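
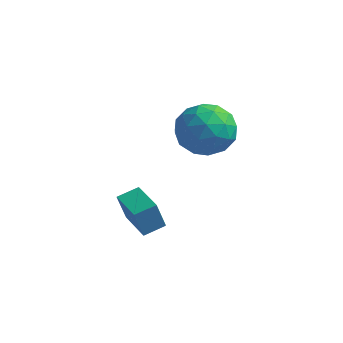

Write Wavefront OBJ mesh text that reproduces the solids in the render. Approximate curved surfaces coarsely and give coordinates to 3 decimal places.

v -0.444 -1.751 1.559
v 0.459 -1.965 2.248
v -1.599 -2.455 2.852
v -0.696 -2.669 3.541
v -1.017 -1.578 3.332
v -0.303 -1.143 2.533
v -0.837 -3.277 2.567
v -0.123 -2.842 1.768
v 0.217 -2.908 2.872
v 0.105 -1.859 3.344
v -1.245 -2.561 1.756
v -1.357 -1.512 2.228
v 0.109 -1.796 1.79
v -1.249 -2.624 3.31
v -1.438 -1.983 3.187
v -0.907 -2.109 3.592
v -0.339 -1.313 1.957
v 0.192 -1.439 2.362
v -0.676 -1.212 2.999
v -1.332 -2.981 2.738
v -0.801 -3.107 3.143
v -0.233 -2.311 1.508
v 0.298 -2.437 1.913
v -0.464 -3.208 2.101
v 0.497 -2.476 2.562
v -0.182 -2.891 3.322
v -0.264 -3.248 2.749
v 0.155 -2.992 2.28
v 0.432 -1.859 2.84
v -0.247 -2.273 3.6
v -0.436 -1.632 3.476
v -0.017 -1.376 3.007
v 0.289 -2.414 3.206
v -0.893 -2.147 1.5
v -1.572 -2.561 2.26
v -1.123 -3.044 2.093
v -0.704 -2.788 1.624
v -0.958 -1.529 1.778
v -1.637 -1.944 2.538
v -1.295 -1.428 2.82
v -0.876 -1.172 2.351
v -1.429 -2.006 1.894
v -1.833 -4.254 -2.105
v -2.04 -4.522 -0.934
v -3.032 -3.439 -2.131
v -3.239 -3.708 -0.959
v -1.361 -3.552 -1.861
v -1.568 -3.821 -0.689
v -2.56 -2.738 -1.886
v -2.767 -3.006 -0.715
f 1 38 17
f 38 12 41
f 17 41 6
f 38 41 17
f 1 17 13
f 17 6 18
f 13 18 2
f 17 18 13
f 1 13 22
f 13 2 23
f 22 23 8
f 13 23 22
f 1 22 34
f 22 8 37
f 34 37 11
f 22 37 34
f 1 34 38
f 34 11 42
f 38 42 12
f 34 42 38
f 2 18 29
f 18 6 32
f 29 32 10
f 18 32 29
f 6 41 19
f 41 12 40
f 19 40 5
f 41 40 19
f 12 42 39
f 42 11 35
f 39 35 3
f 42 35 39
f 11 37 36
f 37 8 24
f 36 24 7
f 37 24 36
f 8 23 28
f 23 2 25
f 28 25 9
f 23 25 28
f 4 30 16
f 30 10 31
f 16 31 5
f 30 31 16
f 4 16 14
f 16 5 15
f 14 15 3
f 16 15 14
f 4 14 21
f 14 3 20
f 21 20 7
f 14 20 21
f 4 21 26
f 21 7 27
f 26 27 9
f 21 27 26
f 4 26 30
f 26 9 33
f 30 33 10
f 26 33 30
f 5 31 19
f 31 10 32
f 19 32 6
f 31 32 19
f 3 15 39
f 15 5 40
f 39 40 12
f 15 40 39
f 7 20 36
f 20 3 35
f 36 35 11
f 20 35 36
f 9 27 28
f 27 7 24
f 28 24 8
f 27 24 28
f 10 33 29
f 33 9 25
f 29 25 2
f 33 25 29
f 44 46 43
f 47 44 43
f 43 46 45
f 45 47 43
f 44 50 46
f 48 44 47
f 48 50 44
f 46 50 45
f 49 47 45
f 45 50 49
f 49 48 47
f 50 48 49



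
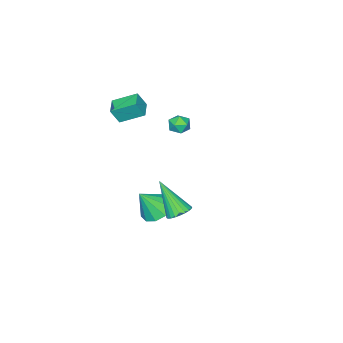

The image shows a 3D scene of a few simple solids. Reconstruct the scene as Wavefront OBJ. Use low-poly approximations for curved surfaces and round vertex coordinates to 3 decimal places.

v -0.165 -1.553 2.741
v 0.188 -1.834 3.6
v 0.598 -0.966 2.62
v 0.95 -1.247 3.479
v 0.55 -2.613 2.101
v 0.902 -2.894 2.96
v 1.312 -2.026 1.98
v 1.665 -2.307 2.839
v 3.752 3.977 -0.215
v 4.395 3.832 -0.339
v 3.808 2.783 1.475
v 4.418 4.045 -0.189
v 4.341 4.247 -0.043
v 4.173 4.409 0.076
v 3.942 4.505 0.151
v 3.682 4.52 0.17
v 3.432 4.452 0.131
v 3.231 4.313 0.039
v 3.11 4.122 -0.092
v 3.086 3.908 -0.242
v 3.164 3.706 -0.387
v 3.332 3.544 -0.507
v 3.563 3.449 -0.582
v 3.823 3.433 -0.601
v 4.073 3.501 -0.562
v 4.273 3.641 -0.469
v 0.586 -0.237 -4.052
v 1.446 -0.208 -4.561
v 1.374 -0.723 -2.748
v 1.359 0.346 -4.302
v 0.976 0.678 -3.947
v 0.444 0.66 -3.633
v -0.033 0.299 -3.479
v -0.275 -0.266 -3.543
v -0.187 -0.82 -3.803
v 0.196 -1.152 -4.157
v 0.727 -1.134 -4.472
v 1.205 -0.773 -4.626
v -2.807 -1.597 -0.924
v -2.621 -1.88 -0.354
v -3.719 -2.16 -0.906
v -3.533 -2.443 -0.336
v -3.69 -1.799 -0.351
v -3.126 -1.451 -0.362
v -3.214 -2.589 -0.898
v -2.65 -2.241 -0.909
v -2.873 -2.493 -0.338
v -3.167 -2.005 -0
v -3.173 -2.035 -1.26
v -3.467 -1.547 -0.922
f 2 4 1
f 5 2 1
f 1 4 3
f 3 5 1
f 2 8 4
f 6 2 5
f 6 8 2
f 4 8 3
f 7 5 3
f 3 8 7
f 7 6 5
f 8 6 7
f 10 9 12
f 10 12 11
f 12 9 13
f 12 13 11
f 13 9 14
f 13 14 11
f 14 9 15
f 14 15 11
f 15 9 16
f 15 16 11
f 16 9 17
f 16 17 11
f 17 9 18
f 17 18 11
f 18 9 19
f 18 19 11
f 19 9 20
f 19 20 11
f 20 9 21
f 20 21 11
f 21 9 22
f 21 22 11
f 22 9 23
f 22 23 11
f 23 9 24
f 23 24 11
f 24 9 25
f 24 25 11
f 25 9 26
f 25 26 11
f 26 9 10
f 26 10 11
f 28 27 30
f 28 30 29
f 30 27 31
f 30 31 29
f 31 27 32
f 31 32 29
f 32 27 33
f 32 33 29
f 33 27 34
f 33 34 29
f 34 27 35
f 34 35 29
f 35 27 36
f 35 36 29
f 36 27 37
f 36 37 29
f 37 27 38
f 37 38 29
f 38 27 28
f 38 28 29
f 39 50 44
f 39 44 40
f 39 40 46
f 39 46 49
f 39 49 50
f 40 44 48
f 44 50 43
f 50 49 41
f 49 46 45
f 46 40 47
f 42 48 43
f 42 43 41
f 42 41 45
f 42 45 47
f 42 47 48
f 43 48 44
f 41 43 50
f 45 41 49
f 47 45 46
f 48 47 40



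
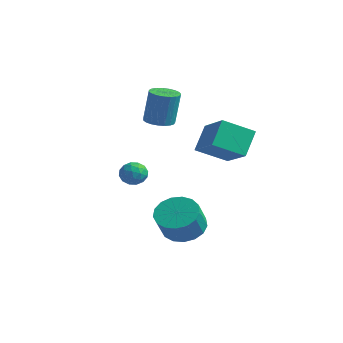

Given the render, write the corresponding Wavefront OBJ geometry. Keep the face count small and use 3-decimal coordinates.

v 2.303 -1.193 -2.819
v 3.222 -0.979 -2.995
v 3.596 -1.712 -1.938
v 2.677 -1.927 -1.761
v 3.083 -0.644 -2.713
v 3.457 -1.377 -1.656
v 2.765 -0.434 -2.456
v 3.14 -1.168 -1.399
v 2.342 -0.399 -2.281
v 2.716 -1.132 -1.224
v 1.909 -0.545 -2.23
v 2.284 -1.279 -1.173
v 1.567 -0.84 -2.313
v 1.941 -1.574 -1.256
v 1.393 -1.216 -2.512
v 1.767 -1.949 -1.455
v 1.428 -1.587 -2.782
v 1.802 -2.32 -1.725
v 1.663 -1.867 -3.06
v 2.037 -2.601 -2.002
v 2.045 -1.993 -3.282
v 2.419 -2.727 -2.225
v 2.486 -1.936 -3.399
v 2.86 -2.67 -2.341
v 2.885 -1.709 -3.382
v 3.259 -2.442 -2.325
v 3.15 -1.364 -3.237
v 3.524 -2.097 -2.179
v -1.496 0.737 1.63
v -1.013 0.259 1.599
v -0.781 0.385 3.258
v -1.264 0.863 3.29
v -0.864 0.496 1.56
v -0.632 0.622 3.219
v -0.824 0.775 1.534
v -0.592 0.901 3.193
v -0.9 1.047 1.524
v -0.668 1.173 3.183
v -1.08 1.266 1.532
v -0.848 1.392 3.191
v -1.331 1.393 1.558
v -1.099 1.519 3.217
v -1.611 1.406 1.596
v -1.379 1.532 3.255
v -1.871 1.304 1.64
v -1.639 1.43 3.299
v -2.066 1.104 1.682
v -1.834 1.23 3.341
v -2.163 0.841 1.716
v -1.931 0.967 3.375
v -2.144 0.559 1.735
v -1.912 0.685 3.394
v -2.013 0.308 1.735
v -1.781 0.434 3.394
v -1.793 0.132 1.718
v -1.561 0.258 3.377
v -1.522 0.06 1.685
v -1.29 0.186 3.345
v -1.246 0.105 1.643
v -1.014 0.231 3.303
v -0.839 -0.824 -0.723
v -0.233 -0.933 -0.545
v -1.007 -1.847 -0.775
v -0.401 -1.956 -0.597
v -0.818 -1.708 -0.178
v -0.714 -1.076 -0.146
v -0.526 -1.704 -1.174
v -0.422 -1.072 -1.142
v -0.039 -1.477 -0.824
v -0.22 -1.479 -0.208
v -1.02 -1.301 -1.112
v -1.201 -1.303 -0.496
v -0.521 -0.789 -0.629
v -0.719 -1.991 -0.691
v -0.964 -1.845 -0.445
v -0.608 -1.909 -0.34
v -0.804 -0.873 -0.395
v -0.448 -0.937 -0.29
v -0.792 -1.392 -0.075
v -0.792 -1.843 -1.03
v -0.436 -1.907 -0.925
v -0.632 -0.871 -0.98
v -0.276 -0.935 -0.875
v -0.448 -1.388 -1.245
v -0.051 -1.173 -0.688
v -0.15 -1.774 -0.72
v -0.223 -1.626 -1.058
v -0.162 -1.255 -1.039
v -0.157 -1.174 -0.327
v -0.256 -1.775 -0.358
v -0.501 -1.629 -0.112
v -0.44 -1.258 -0.092
v -0.043 -1.494 -0.491
v -0.984 -1.005 -0.962
v -1.083 -1.606 -0.993
v -0.8 -1.522 -1.228
v -0.739 -1.151 -1.208
v -1.09 -1.006 -0.6
v -1.189 -1.607 -0.632
v -1.078 -1.525 -0.281
v -1.017 -1.154 -0.262
v -1.197 -1.286 -0.829
v 2.161 -0.516 1.188
v 1.864 0.299 2.261
v 2.86 0.636 0.507
v 2.562 1.451 1.58
v 3.718 -0.991 1.98
v 3.42 -0.176 3.053
v 4.416 0.161 1.299
v 4.119 0.976 2.372
f 2 1 5
f 2 5 3
f 3 5 6
f 3 6 4
f 5 1 7
f 5 7 6
f 6 7 8
f 6 8 4
f 7 1 9
f 7 9 8
f 8 9 10
f 8 10 4
f 9 1 11
f 9 11 10
f 10 11 12
f 10 12 4
f 11 1 13
f 11 13 12
f 12 13 14
f 12 14 4
f 13 1 15
f 13 15 14
f 14 15 16
f 14 16 4
f 15 1 17
f 15 17 16
f 16 17 18
f 16 18 4
f 17 1 19
f 17 19 18
f 18 19 20
f 18 20 4
f 19 1 21
f 19 21 20
f 20 21 22
f 20 22 4
f 21 1 23
f 21 23 22
f 22 23 24
f 22 24 4
f 23 1 25
f 23 25 24
f 24 25 26
f 24 26 4
f 25 1 27
f 25 27 26
f 26 27 28
f 26 28 4
f 27 1 2
f 27 2 28
f 28 2 3
f 28 3 4
f 30 29 33
f 30 33 31
f 31 33 34
f 31 34 32
f 33 29 35
f 33 35 34
f 34 35 36
f 34 36 32
f 35 29 37
f 35 37 36
f 36 37 38
f 36 38 32
f 37 29 39
f 37 39 38
f 38 39 40
f 38 40 32
f 39 29 41
f 39 41 40
f 40 41 42
f 40 42 32
f 41 29 43
f 41 43 42
f 42 43 44
f 42 44 32
f 43 29 45
f 43 45 44
f 44 45 46
f 44 46 32
f 45 29 47
f 45 47 46
f 46 47 48
f 46 48 32
f 47 29 49
f 47 49 48
f 48 49 50
f 48 50 32
f 49 29 51
f 49 51 50
f 50 51 52
f 50 52 32
f 51 29 53
f 51 53 52
f 52 53 54
f 52 54 32
f 53 29 55
f 53 55 54
f 54 55 56
f 54 56 32
f 55 29 57
f 55 57 56
f 56 57 58
f 56 58 32
f 57 29 59
f 57 59 58
f 58 59 60
f 58 60 32
f 59 29 30
f 59 30 60
f 60 30 31
f 60 31 32
f 61 98 77
f 98 72 101
f 77 101 66
f 98 101 77
f 61 77 73
f 77 66 78
f 73 78 62
f 77 78 73
f 61 73 82
f 73 62 83
f 82 83 68
f 73 83 82
f 61 82 94
f 82 68 97
f 94 97 71
f 82 97 94
f 61 94 98
f 94 71 102
f 98 102 72
f 94 102 98
f 62 78 89
f 78 66 92
f 89 92 70
f 78 92 89
f 66 101 79
f 101 72 100
f 79 100 65
f 101 100 79
f 72 102 99
f 102 71 95
f 99 95 63
f 102 95 99
f 71 97 96
f 97 68 84
f 96 84 67
f 97 84 96
f 68 83 88
f 83 62 85
f 88 85 69
f 83 85 88
f 64 90 76
f 90 70 91
f 76 91 65
f 90 91 76
f 64 76 74
f 76 65 75
f 74 75 63
f 76 75 74
f 64 74 81
f 74 63 80
f 81 80 67
f 74 80 81
f 64 81 86
f 81 67 87
f 86 87 69
f 81 87 86
f 64 86 90
f 86 69 93
f 90 93 70
f 86 93 90
f 65 91 79
f 91 70 92
f 79 92 66
f 91 92 79
f 63 75 99
f 75 65 100
f 99 100 72
f 75 100 99
f 67 80 96
f 80 63 95
f 96 95 71
f 80 95 96
f 69 87 88
f 87 67 84
f 88 84 68
f 87 84 88
f 70 93 89
f 93 69 85
f 89 85 62
f 93 85 89
f 104 106 103
f 107 104 103
f 103 106 105
f 105 107 103
f 104 110 106
f 108 104 107
f 108 110 104
f 106 110 105
f 109 107 105
f 105 110 109
f 109 108 107
f 110 108 109



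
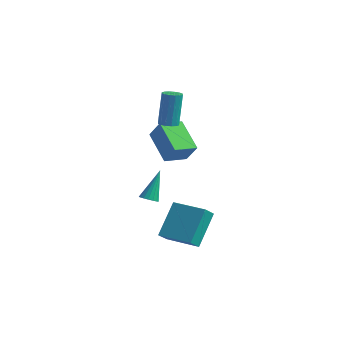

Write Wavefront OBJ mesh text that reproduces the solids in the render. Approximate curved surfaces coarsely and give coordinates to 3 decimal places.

v -2.691 2.385 -3.243
v -2.152 2.396 -3.213
v -2.809 3.415 -1.557
v -2.211 2.609 -3.347
v -2.381 2.771 -3.458
v -2.621 2.843 -3.519
v -2.877 2.811 -3.517
v -3.091 2.681 -3.452
v -3.213 2.483 -3.34
v -3.216 2.263 -3.205
v -3.099 2.07 -3.079
v -2.888 1.949 -2.991
v -2.632 1.928 -2.96
v -2.39 2.012 -2.994
v -2.217 2.181 -3.086
v 1.872 -2.014 -2.183
v 1.62 -0.613 -0.572
v 1.799 -1.297 -2.818
v 1.547 0.104 -1.207
v 3.713 -1.764 -2.113
v 3.461 -0.363 -0.502
v 3.64 -1.047 -2.748
v 3.388 0.354 -1.137
v -1.343 2.413 2.758
v -0.795 2.381 2.803
v -0.93 2.834 4.767
v -1.477 2.867 4.722
v -0.848 2.653 2.737
v -0.983 3.106 4.701
v -1.033 2.86 2.676
v -1.168 3.314 4.64
v -1.301 2.948 2.637
v -1.436 3.402 4.601
v -1.58 2.893 2.631
v -1.715 3.346 4.595
v -1.796 2.709 2.659
v -1.931 3.162 4.623
v -1.89 2.446 2.713
v -2.025 2.899 4.677
v -1.837 2.174 2.779
v -1.972 2.627 4.743
v -1.652 1.966 2.84
v -1.787 2.42 4.804
v -1.384 1.878 2.879
v -1.519 2.332 4.843
v -1.105 1.934 2.885
v -1.24 2.387 4.849
v -0.889 2.118 2.857
v -1.024 2.571 4.821
v -1.689 2.481 -0.09
v -3.305 3.158 1.05
v -1.305 3.776 -0.315
v -2.921 4.453 0.824
v -0.939 2.447 0.996
v -2.555 3.124 2.135
v -0.555 3.742 0.77
v -2.171 4.419 1.91
f 2 1 4
f 2 4 3
f 4 1 5
f 4 5 3
f 5 1 6
f 5 6 3
f 6 1 7
f 6 7 3
f 7 1 8
f 7 8 3
f 8 1 9
f 8 9 3
f 9 1 10
f 9 10 3
f 10 1 11
f 10 11 3
f 11 1 12
f 11 12 3
f 12 1 13
f 12 13 3
f 13 1 14
f 13 14 3
f 14 1 15
f 14 15 3
f 15 1 2
f 15 2 3
f 17 19 16
f 20 17 16
f 16 19 18
f 18 20 16
f 17 23 19
f 21 17 20
f 21 23 17
f 19 23 18
f 22 20 18
f 18 23 22
f 22 21 20
f 23 21 22
f 25 24 28
f 25 28 26
f 26 28 29
f 26 29 27
f 28 24 30
f 28 30 29
f 29 30 31
f 29 31 27
f 30 24 32
f 30 32 31
f 31 32 33
f 31 33 27
f 32 24 34
f 32 34 33
f 33 34 35
f 33 35 27
f 34 24 36
f 34 36 35
f 35 36 37
f 35 37 27
f 36 24 38
f 36 38 37
f 37 38 39
f 37 39 27
f 38 24 40
f 38 40 39
f 39 40 41
f 39 41 27
f 40 24 42
f 40 42 41
f 41 42 43
f 41 43 27
f 42 24 44
f 42 44 43
f 43 44 45
f 43 45 27
f 44 24 46
f 44 46 45
f 45 46 47
f 45 47 27
f 46 24 48
f 46 48 47
f 47 48 49
f 47 49 27
f 48 24 25
f 48 25 49
f 49 25 26
f 49 26 27
f 51 53 50
f 54 51 50
f 50 53 52
f 52 54 50
f 51 57 53
f 55 51 54
f 55 57 51
f 53 57 52
f 56 54 52
f 52 57 56
f 56 55 54
f 57 55 56



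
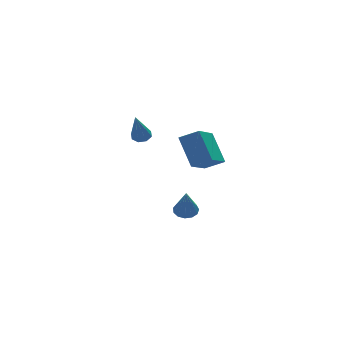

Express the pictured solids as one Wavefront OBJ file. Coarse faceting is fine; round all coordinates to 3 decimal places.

v 0.337 2.311 2.663
v 0.633 2.673 2.953
v -0.277 1.429 4.397
v 0.241 2.807 2.881
v -0.096 2.65 2.682
v -0.178 2.295 2.472
v 0.041 1.949 2.374
v 0.434 1.816 2.445
v 0.77 1.973 2.644
v 0.853 2.328 2.854
v 3.716 2.167 -0.201
v 2.468 0.817 0.75
v 3.499 3.448 1.333
v 2.251 2.097 2.284
v 4.649 1.683 0.336
v 3.401 0.332 1.287
v 4.432 2.963 1.87
v 3.184 1.613 2.821
v 3.222 3.605 -3.882
v 3.882 3.402 -3.868
v 2.938 2.795 -2.198
v 3.872 3.753 -3.701
v 3.656 4.057 -3.591
v 3.302 4.217 -3.574
v 2.923 4.183 -3.654
v 2.639 3.966 -3.807
v 2.541 3.634 -3.983
v 2.658 3.292 -4.128
v 2.955 3.05 -4.194
v 3.337 2.984 -4.161
v 3.682 3.115 -4.04
f 2 1 4
f 2 4 3
f 4 1 5
f 4 5 3
f 5 1 6
f 5 6 3
f 6 1 7
f 6 7 3
f 7 1 8
f 7 8 3
f 8 1 9
f 8 9 3
f 9 1 10
f 9 10 3
f 10 1 2
f 10 2 3
f 12 14 11
f 15 12 11
f 11 14 13
f 13 15 11
f 12 18 14
f 16 12 15
f 16 18 12
f 14 18 13
f 17 15 13
f 13 18 17
f 17 16 15
f 18 16 17
f 20 19 22
f 20 22 21
f 22 19 23
f 22 23 21
f 23 19 24
f 23 24 21
f 24 19 25
f 24 25 21
f 25 19 26
f 25 26 21
f 26 19 27
f 26 27 21
f 27 19 28
f 27 28 21
f 28 19 29
f 28 29 21
f 29 19 30
f 29 30 21
f 30 19 31
f 30 31 21
f 31 19 20
f 31 20 21



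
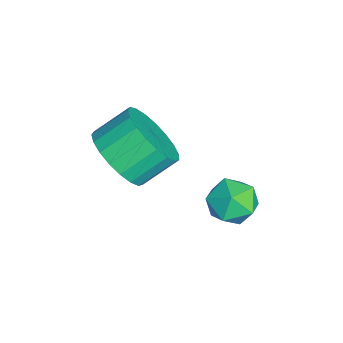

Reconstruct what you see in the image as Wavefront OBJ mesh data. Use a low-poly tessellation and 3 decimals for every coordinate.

v -2.733 -2.662 -1.87
v -2.267 -1.988 -2.494
v -2.641 -1.064 -1.775
v -3.107 -1.738 -1.15
v -2.658 -2.013 -2.666
v -3.033 -1.088 -1.947
v -3.063 -2.15 -2.7
v -3.437 -1.225 -1.981
v -3.41 -2.376 -2.591
v -3.784 -1.451 -1.872
v -3.64 -2.651 -2.357
v -4.015 -1.726 -1.638
v -3.713 -2.928 -2.039
v -4.088 -2.003 -1.319
v -3.617 -3.159 -1.691
v -3.992 -2.234 -0.972
v -3.368 -3.305 -1.375
v -3.742 -2.38 -0.655
v -3.009 -3.339 -1.144
v -3.383 -2.414 -0.424
v -2.602 -3.256 -1.038
v -2.977 -2.331 -0.319
v -2.218 -3.071 -1.076
v -2.592 -2.146 -0.357
v -1.923 -2.815 -1.252
v -2.297 -1.89 -0.533
v -1.768 -2.533 -1.534
v -2.142 -1.608 -0.815
v -1.779 -2.273 -1.874
v -2.154 -1.348 -1.155
v -1.956 -2.08 -2.214
v -2.33 -1.155 -1.495
v -3.001 0.879 -3.306
v -2.326 0.87 -3.753
v -3.414 -0.21 -3.907
v -2.739 -0.219 -4.354
v -2.701 -0.371 -3.559
v -2.445 0.302 -3.188
v -3.295 0.358 -4.472
v -3.039 1.031 -4.101
v -2.508 0.547 -4.474
v -2.14 0.097 -3.91
v -3.6 0.563 -3.75
v -3.232 0.113 -3.186
f 2 1 5
f 2 5 3
f 3 5 6
f 3 6 4
f 5 1 7
f 5 7 6
f 6 7 8
f 6 8 4
f 7 1 9
f 7 9 8
f 8 9 10
f 8 10 4
f 9 1 11
f 9 11 10
f 10 11 12
f 10 12 4
f 11 1 13
f 11 13 12
f 12 13 14
f 12 14 4
f 13 1 15
f 13 15 14
f 14 15 16
f 14 16 4
f 15 1 17
f 15 17 16
f 16 17 18
f 16 18 4
f 17 1 19
f 17 19 18
f 18 19 20
f 18 20 4
f 19 1 21
f 19 21 20
f 20 21 22
f 20 22 4
f 21 1 23
f 21 23 22
f 22 23 24
f 22 24 4
f 23 1 25
f 23 25 24
f 24 25 26
f 24 26 4
f 25 1 27
f 25 27 26
f 26 27 28
f 26 28 4
f 27 1 29
f 27 29 28
f 28 29 30
f 28 30 4
f 29 1 31
f 29 31 30
f 30 31 32
f 30 32 4
f 31 1 2
f 31 2 32
f 32 2 3
f 32 3 4
f 33 44 38
f 33 38 34
f 33 34 40
f 33 40 43
f 33 43 44
f 34 38 42
f 38 44 37
f 44 43 35
f 43 40 39
f 40 34 41
f 36 42 37
f 36 37 35
f 36 35 39
f 36 39 41
f 36 41 42
f 37 42 38
f 35 37 44
f 39 35 43
f 41 39 40
f 42 41 34



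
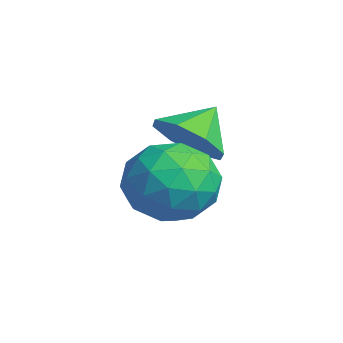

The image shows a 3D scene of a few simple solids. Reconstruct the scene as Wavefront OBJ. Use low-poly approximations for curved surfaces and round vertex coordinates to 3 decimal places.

v 1.031 0.565 2.262
v 1.758 1.098 2.076
v 0.649 1.335 2.978
v 1.214 1.225 1.648
v 0.563 0.966 1.579
v 0.186 0.471 1.91
v 0.305 0.031 2.447
v 0.849 -0.096 2.875
v 1.5 0.163 2.944
v 1.877 0.658 2.613
v 2.397 0.638 2.111
v 2.957 -0.014 2.77
v 2.243 -0.666 0.95
v 2.803 -1.318 1.609
v 1.806 -0.996 1.885
v 1.901 -0.19 2.602
v 3.299 -0.49 1.118
v 3.394 0.316 1.835
v 3.514 -0.712 2.156
v 2.591 -1.024 2.63
v 2.609 0.344 1.09
v 1.686 0.032 1.564
v 2.691 0.426 2.542
v 2.509 -1.106 1.178
v 1.924 -0.917 1.34
v 2.252 -1.3 1.727
v 2.07 0.323 2.443
v 2.399 -0.06 2.831
v 1.723 -0.637 2.311
v 2.801 -0.62 0.889
v 3.13 -1.003 1.277
v 2.948 0.62 1.993
v 3.276 0.237 2.38
v 3.477 -0.043 1.409
v 3.347 -0.367 2.569
v 3.256 -1.133 1.887
v 3.548 -0.647 1.598
v 3.604 -0.173 2.02
v 2.805 -0.551 2.847
v 2.714 -1.317 2.165
v 2.128 -1.128 2.327
v 2.184 -0.654 2.749
v 3.132 -0.961 2.487
v 2.486 0.637 1.555
v 2.395 -0.129 0.873
v 3.016 -0.026 0.971
v 3.072 0.448 1.393
v 1.944 0.453 1.833
v 1.853 -0.313 1.151
v 1.596 -0.507 1.7
v 1.652 -0.033 2.122
v 2.068 0.281 1.233
f 2 1 4
f 2 4 3
f 4 1 5
f 4 5 3
f 5 1 6
f 5 6 3
f 6 1 7
f 6 7 3
f 7 1 8
f 7 8 3
f 8 1 9
f 8 9 3
f 9 1 10
f 9 10 3
f 10 1 2
f 10 2 3
f 11 48 27
f 48 22 51
f 27 51 16
f 48 51 27
f 11 27 23
f 27 16 28
f 23 28 12
f 27 28 23
f 11 23 32
f 23 12 33
f 32 33 18
f 23 33 32
f 11 32 44
f 32 18 47
f 44 47 21
f 32 47 44
f 11 44 48
f 44 21 52
f 48 52 22
f 44 52 48
f 12 28 39
f 28 16 42
f 39 42 20
f 28 42 39
f 16 51 29
f 51 22 50
f 29 50 15
f 51 50 29
f 22 52 49
f 52 21 45
f 49 45 13
f 52 45 49
f 21 47 46
f 47 18 34
f 46 34 17
f 47 34 46
f 18 33 38
f 33 12 35
f 38 35 19
f 33 35 38
f 14 40 26
f 40 20 41
f 26 41 15
f 40 41 26
f 14 26 24
f 26 15 25
f 24 25 13
f 26 25 24
f 14 24 31
f 24 13 30
f 31 30 17
f 24 30 31
f 14 31 36
f 31 17 37
f 36 37 19
f 31 37 36
f 14 36 40
f 36 19 43
f 40 43 20
f 36 43 40
f 15 41 29
f 41 20 42
f 29 42 16
f 41 42 29
f 13 25 49
f 25 15 50
f 49 50 22
f 25 50 49
f 17 30 46
f 30 13 45
f 46 45 21
f 30 45 46
f 19 37 38
f 37 17 34
f 38 34 18
f 37 34 38
f 20 43 39
f 43 19 35
f 39 35 12
f 43 35 39



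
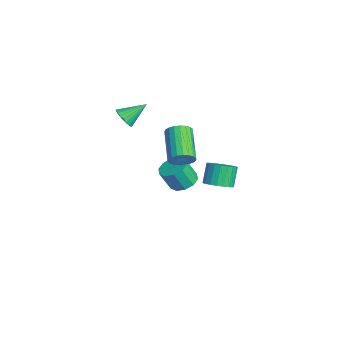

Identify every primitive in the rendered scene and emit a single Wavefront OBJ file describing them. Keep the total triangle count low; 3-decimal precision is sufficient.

v -2.52 -1.229 1.434
v -1.989 -1.391 1.71
v -2.58 -0.111 2.206
v -1.907 -1.258 1.524
v -1.919 -1.122 1.325
v -2.022 -1.001 1.143
v -2.201 -0.915 1.004
v -2.429 -0.877 0.932
v -2.67 -0.892 0.935
v -2.889 -0.959 1.015
v -3.051 -1.067 1.158
v -3.133 -1.199 1.343
v -3.121 -1.336 1.542
v -3.018 -1.457 1.725
v -2.839 -1.543 1.863
v -2.611 -1.581 1.936
v -2.37 -1.565 1.932
v -2.151 -1.499 1.853
v -0.489 1.194 -2.016
v 0.036 0.725 -2.246
v 0.033 0.178 -1.133
v -0.491 0.646 -0.904
v 0.243 1.091 -2.065
v 0.24 0.544 -0.952
v 0.17 1.496 -1.866
v 0.167 0.949 -0.753
v -0.155 1.786 -1.724
v -0.157 1.239 -0.612
v -0.607 1.849 -1.694
v -0.609 1.302 -0.581
v -1.013 1.662 -1.787
v -1.016 1.115 -0.674
v -1.22 1.296 -1.968
v -1.223 0.749 -0.855
v -1.147 0.891 -2.167
v -1.15 0.344 -1.054
v -0.823 0.601 -2.308
v -0.825 0.054 -1.196
v -0.371 0.538 -2.339
v -0.373 -0.009 -1.226
v 3.936 1.699 0.777
v 4.555 1.78 1.093
v 4.044 2.081 2.019
v 3.424 2.001 1.703
v 4.509 2.045 0.981
v 3.998 2.346 1.907
v 4.364 2.25 0.834
v 3.853 2.551 1.76
v 4.145 2.36 0.677
v 3.634 2.661 1.604
v 3.89 2.356 0.538
v 3.378 2.657 1.464
v 3.642 2.238 0.44
v 3.131 2.539 1.366
v 3.445 2.027 0.4
v 2.934 2.329 1.326
v 3.334 1.76 0.425
v 2.822 2.061 1.351
v 3.326 1.482 0.511
v 2.814 1.783 1.437
v 3.423 1.241 0.643
v 2.912 1.543 1.569
v 3.609 1.08 0.798
v 3.098 1.382 1.725
v 3.852 1.026 0.95
v 3.341 1.328 1.876
v 4.109 1.088 1.072
v 3.598 1.39 1.998
v 4.336 1.256 1.142
v 3.825 1.558 2.068
v 4.494 1.501 1.15
v 3.983 1.802 2.076
v -0.104 1.014 -0.231
v 0.178 1.492 0.144
v -1.434 1.704 1.086
v -1.716 1.226 0.711
v 0.074 1.639 -0.069
v -1.539 1.851 0.874
v -0.062 1.678 -0.309
v -1.674 1.89 0.634
v -0.204 1.602 -0.536
v -1.817 1.814 0.407
v -0.33 1.425 -0.71
v -1.942 1.637 0.232
v -0.416 1.176 -0.802
v -2.028 1.388 0.141
v -0.448 0.899 -0.795
v -2.061 1.111 0.148
v -0.421 0.642 -0.69
v -2.033 0.854 0.253
v -0.338 0.45 -0.506
v -1.951 0.662 0.436
v -0.216 0.355 -0.275
v -1.828 0.567 0.668
v -0.074 0.374 -0.036
v -1.686 0.586 0.907
v 0.063 0.503 0.169
v -1.549 0.715 1.112
v 0.171 0.721 0.305
v -1.441 0.933 1.248
v 0.232 0.99 0.348
v -1.381 1.202 1.291
v 0.234 1.263 0.291
v -1.378 1.475 1.234
f 2 1 4
f 2 4 3
f 4 1 5
f 4 5 3
f 5 1 6
f 5 6 3
f 6 1 7
f 6 7 3
f 7 1 8
f 7 8 3
f 8 1 9
f 8 9 3
f 9 1 10
f 9 10 3
f 10 1 11
f 10 11 3
f 11 1 12
f 11 12 3
f 12 1 13
f 12 13 3
f 13 1 14
f 13 14 3
f 14 1 15
f 14 15 3
f 15 1 16
f 15 16 3
f 16 1 17
f 16 17 3
f 17 1 18
f 17 18 3
f 18 1 2
f 18 2 3
f 20 19 23
f 20 23 21
f 21 23 24
f 21 24 22
f 23 19 25
f 23 25 24
f 24 25 26
f 24 26 22
f 25 19 27
f 25 27 26
f 26 27 28
f 26 28 22
f 27 19 29
f 27 29 28
f 28 29 30
f 28 30 22
f 29 19 31
f 29 31 30
f 30 31 32
f 30 32 22
f 31 19 33
f 31 33 32
f 32 33 34
f 32 34 22
f 33 19 35
f 33 35 34
f 34 35 36
f 34 36 22
f 35 19 37
f 35 37 36
f 36 37 38
f 36 38 22
f 37 19 39
f 37 39 38
f 38 39 40
f 38 40 22
f 39 19 20
f 39 20 40
f 40 20 21
f 40 21 22
f 42 41 45
f 42 45 43
f 43 45 46
f 43 46 44
f 45 41 47
f 45 47 46
f 46 47 48
f 46 48 44
f 47 41 49
f 47 49 48
f 48 49 50
f 48 50 44
f 49 41 51
f 49 51 50
f 50 51 52
f 50 52 44
f 51 41 53
f 51 53 52
f 52 53 54
f 52 54 44
f 53 41 55
f 53 55 54
f 54 55 56
f 54 56 44
f 55 41 57
f 55 57 56
f 56 57 58
f 56 58 44
f 57 41 59
f 57 59 58
f 58 59 60
f 58 60 44
f 59 41 61
f 59 61 60
f 60 61 62
f 60 62 44
f 61 41 63
f 61 63 62
f 62 63 64
f 62 64 44
f 63 41 65
f 63 65 64
f 64 65 66
f 64 66 44
f 65 41 67
f 65 67 66
f 66 67 68
f 66 68 44
f 67 41 69
f 67 69 68
f 68 69 70
f 68 70 44
f 69 41 71
f 69 71 70
f 70 71 72
f 70 72 44
f 71 41 42
f 71 42 72
f 72 42 43
f 72 43 44
f 74 73 77
f 74 77 75
f 75 77 78
f 75 78 76
f 77 73 79
f 77 79 78
f 78 79 80
f 78 80 76
f 79 73 81
f 79 81 80
f 80 81 82
f 80 82 76
f 81 73 83
f 81 83 82
f 82 83 84
f 82 84 76
f 83 73 85
f 83 85 84
f 84 85 86
f 84 86 76
f 85 73 87
f 85 87 86
f 86 87 88
f 86 88 76
f 87 73 89
f 87 89 88
f 88 89 90
f 88 90 76
f 89 73 91
f 89 91 90
f 90 91 92
f 90 92 76
f 91 73 93
f 91 93 92
f 92 93 94
f 92 94 76
f 93 73 95
f 93 95 94
f 94 95 96
f 94 96 76
f 95 73 97
f 95 97 96
f 96 97 98
f 96 98 76
f 97 73 99
f 97 99 98
f 98 99 100
f 98 100 76
f 99 73 101
f 99 101 100
f 100 101 102
f 100 102 76
f 101 73 103
f 101 103 102
f 102 103 104
f 102 104 76
f 103 73 74
f 103 74 104
f 104 74 75
f 104 75 76



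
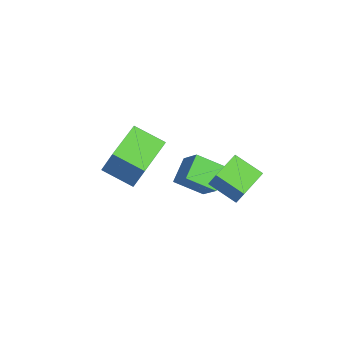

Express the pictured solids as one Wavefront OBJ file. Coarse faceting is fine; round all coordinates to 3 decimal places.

v 0.08 0.828 -0.489
v 0.402 1.028 0.338
v 1.112 1.65 -1.09
v 1.434 1.85 -0.263
v 1.026 -0.41 -0.557
v 1.348 -0.21 0.27
v 2.058 0.412 -1.158
v 2.38 0.612 -0.331
v -0.342 -3.598 2.186
v 0.071 -3.258 3.48
v 0.617 -2.608 1.62
v 1.03 -2.268 2.914
v 1.07 -5.012 2.106
v 1.483 -4.672 3.4
v 2.029 -4.022 1.54
v 2.442 -3.682 2.834
v -1.092 0.691 -2.047
v -1.67 -0.441 -1.309
v -0.162 0.901 -0.995
v -0.74 -0.231 -0.257
v -0.26 -0.109 -2.623
v -0.838 -1.241 -1.885
v 0.67 0.101 -1.571
v 0.092 -1.031 -0.833
f 2 4 1
f 5 2 1
f 1 4 3
f 3 5 1
f 2 8 4
f 6 2 5
f 6 8 2
f 4 8 3
f 7 5 3
f 3 8 7
f 7 6 5
f 8 6 7
f 10 12 9
f 13 10 9
f 9 12 11
f 11 13 9
f 10 16 12
f 14 10 13
f 14 16 10
f 12 16 11
f 15 13 11
f 11 16 15
f 15 14 13
f 16 14 15
f 18 20 17
f 21 18 17
f 17 20 19
f 19 21 17
f 18 24 20
f 22 18 21
f 22 24 18
f 20 24 19
f 23 21 19
f 19 24 23
f 23 22 21
f 24 22 23



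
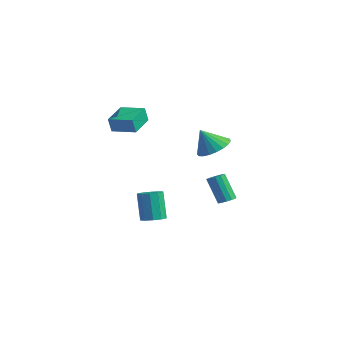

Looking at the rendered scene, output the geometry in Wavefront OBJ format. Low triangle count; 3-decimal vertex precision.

v -1.82 -4.139 2.538
v -1.82 -4.366 3.46
v -2.604 -2.785 2.87
v -2.604 -3.011 3.793
v -0.556 -3.449 2.707
v -0.556 -3.675 3.63
v -1.34 -2.094 3.04
v -1.34 -2.321 3.962
v -1.898 -1.393 -4.863
v -1.314 -0.929 -4.716
v -1.919 -0.723 -2.969
v -2.502 -1.187 -3.117
v -1.672 -0.667 -4.871
v -2.277 -0.461 -3.124
v -2.117 -0.683 -5.023
v -2.721 -0.477 -3.276
v -2.477 -0.97 -5.114
v -3.082 -0.764 -3.367
v -2.617 -1.418 -5.109
v -3.221 -1.212 -3.362
v -2.481 -1.857 -5.011
v -3.086 -1.651 -3.264
v -2.123 -2.119 -4.856
v -2.728 -1.913 -3.109
v -1.679 -2.103 -4.704
v -2.283 -1.897 -2.957
v -1.318 -1.816 -4.613
v -1.923 -1.61 -2.866
v -1.179 -1.368 -4.618
v -1.783 -1.162 -2.871
v -0.073 2.302 -3.759
v 0.343 2.562 -3.51
v -0.511 2.397 -1.912
v -0.927 2.138 -2.161
v 0.142 2.781 -3.595
v -0.712 2.616 -1.996
v -0.128 2.849 -3.732
v -0.982 2.684 -2.134
v -0.38 2.743 -3.878
v -1.234 2.578 -2.279
v -0.535 2.497 -3.986
v -1.389 2.332 -2.387
v -0.543 2.19 -4.022
v -1.397 2.025 -2.423
v -0.402 1.918 -3.975
v -1.256 1.753 -2.376
v -0.156 1.768 -3.859
v -1.01 1.603 -2.26
v 0.115 1.788 -3.712
v -0.739 1.623 -2.113
v 0.328 1.971 -3.58
v -0.526 1.806 -1.981
v 0.412 2.26 -3.504
v -0.442 2.095 -1.906
v 0.921 0.603 1.112
v 1.582 1.215 1.631
v 0.479 -0.003 2.388
v 1.223 1.457 1.622
v 0.813 1.551 1.525
v 0.421 1.482 1.356
v 0.115 1.26 1.145
v -0.051 0.925 0.929
v -0.049 0.534 0.744
v 0.12 0.155 0.622
v 0.428 -0.146 0.586
v 0.821 -0.318 0.64
v 1.231 -0.331 0.776
v 1.588 -0.182 0.97
v 1.829 0.103 1.189
v 1.913 0.474 1.394
v 1.826 0.867 1.551
f 2 4 1
f 5 2 1
f 1 4 3
f 3 5 1
f 2 8 4
f 6 2 5
f 6 8 2
f 4 8 3
f 7 5 3
f 3 8 7
f 7 6 5
f 8 6 7
f 10 9 13
f 10 13 11
f 11 13 14
f 11 14 12
f 13 9 15
f 13 15 14
f 14 15 16
f 14 16 12
f 15 9 17
f 15 17 16
f 16 17 18
f 16 18 12
f 17 9 19
f 17 19 18
f 18 19 20
f 18 20 12
f 19 9 21
f 19 21 20
f 20 21 22
f 20 22 12
f 21 9 23
f 21 23 22
f 22 23 24
f 22 24 12
f 23 9 25
f 23 25 24
f 24 25 26
f 24 26 12
f 25 9 27
f 25 27 26
f 26 27 28
f 26 28 12
f 27 9 29
f 27 29 28
f 28 29 30
f 28 30 12
f 29 9 10
f 29 10 30
f 30 10 11
f 30 11 12
f 32 31 35
f 32 35 33
f 33 35 36
f 33 36 34
f 35 31 37
f 35 37 36
f 36 37 38
f 36 38 34
f 37 31 39
f 37 39 38
f 38 39 40
f 38 40 34
f 39 31 41
f 39 41 40
f 40 41 42
f 40 42 34
f 41 31 43
f 41 43 42
f 42 43 44
f 42 44 34
f 43 31 45
f 43 45 44
f 44 45 46
f 44 46 34
f 45 31 47
f 45 47 46
f 46 47 48
f 46 48 34
f 47 31 49
f 47 49 48
f 48 49 50
f 48 50 34
f 49 31 51
f 49 51 50
f 50 51 52
f 50 52 34
f 51 31 53
f 51 53 52
f 52 53 54
f 52 54 34
f 53 31 32
f 53 32 54
f 54 32 33
f 54 33 34
f 56 55 58
f 56 58 57
f 58 55 59
f 58 59 57
f 59 55 60
f 59 60 57
f 60 55 61
f 60 61 57
f 61 55 62
f 61 62 57
f 62 55 63
f 62 63 57
f 63 55 64
f 63 64 57
f 64 55 65
f 64 65 57
f 65 55 66
f 65 66 57
f 66 55 67
f 66 67 57
f 67 55 68
f 67 68 57
f 68 55 69
f 68 69 57
f 69 55 70
f 69 70 57
f 70 55 71
f 70 71 57
f 71 55 56
f 71 56 57



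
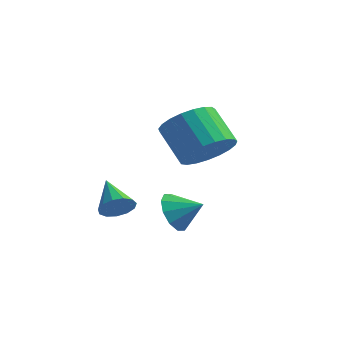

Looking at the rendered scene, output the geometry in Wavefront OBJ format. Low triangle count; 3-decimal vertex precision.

v -3.176 -0.29 -0.096
v -2.839 -0.406 0.412
v -4.124 0.33 0.676
v -2.733 -0.095 0.292
v -2.768 0.153 0.049
v -2.933 0.261 -0.24
v -3.175 0.194 -0.483
v -3.417 -0.027 -0.603
v -3.583 -0.332 -0.562
v -3.62 -0.623 -0.373
v -3.516 -0.809 -0.096
v -3.305 -0.83 0.181
v -3.052 -0.68 0.37
v -2.202 3.137 1.519
v -1.477 3.067 2.233
v -2.553 3.353 3.354
v -3.278 3.423 2.641
v -1.467 3.48 2.137
v -2.543 3.766 3.259
v -1.584 3.834 1.935
v -2.66 4.12 3.056
v -1.808 4.067 1.66
v -2.884 4.353 2.782
v -2.1 4.14 1.362
v -3.176 4.425 2.483
v -2.41 4.039 1.09
v -3.486 4.324 2.211
v -2.684 3.782 0.893
v -3.76 4.068 2.014
v -2.874 3.414 0.804
v -3.95 3.699 1.925
v -2.949 2.997 0.839
v -4.025 3.283 1.96
v -2.894 2.605 0.991
v -3.97 2.891 2.112
v -2.719 2.305 1.235
v -3.795 2.591 2.356
v -2.456 2.149 1.528
v -3.531 2.435 2.649
v -2.148 2.164 1.819
v -3.224 2.45 2.941
v -1.849 2.347 2.059
v -2.925 2.632 3.18
v -1.612 2.666 2.205
v -2.688 2.952 3.327
v -1.728 0.707 -0.264
v -1.307 0.312 -0.818
v -0.852 1.013 0.184
v -1.383 0.772 -0.983
v -1.591 1.207 -0.873
v -1.851 1.451 -0.531
v -2.064 1.411 -0.086
v -2.149 1.102 0.29
v -2.073 0.642 0.455
v -1.865 0.207 0.345
v -1.604 -0.037 0.003
v -1.391 0.003 -0.441
f 2 1 4
f 2 4 3
f 4 1 5
f 4 5 3
f 5 1 6
f 5 6 3
f 6 1 7
f 6 7 3
f 7 1 8
f 7 8 3
f 8 1 9
f 8 9 3
f 9 1 10
f 9 10 3
f 10 1 11
f 10 11 3
f 11 1 12
f 11 12 3
f 12 1 13
f 12 13 3
f 13 1 2
f 13 2 3
f 15 14 18
f 15 18 16
f 16 18 19
f 16 19 17
f 18 14 20
f 18 20 19
f 19 20 21
f 19 21 17
f 20 14 22
f 20 22 21
f 21 22 23
f 21 23 17
f 22 14 24
f 22 24 23
f 23 24 25
f 23 25 17
f 24 14 26
f 24 26 25
f 25 26 27
f 25 27 17
f 26 14 28
f 26 28 27
f 27 28 29
f 27 29 17
f 28 14 30
f 28 30 29
f 29 30 31
f 29 31 17
f 30 14 32
f 30 32 31
f 31 32 33
f 31 33 17
f 32 14 34
f 32 34 33
f 33 34 35
f 33 35 17
f 34 14 36
f 34 36 35
f 35 36 37
f 35 37 17
f 36 14 38
f 36 38 37
f 37 38 39
f 37 39 17
f 38 14 40
f 38 40 39
f 39 40 41
f 39 41 17
f 40 14 42
f 40 42 41
f 41 42 43
f 41 43 17
f 42 14 44
f 42 44 43
f 43 44 45
f 43 45 17
f 44 14 15
f 44 15 45
f 45 15 16
f 45 16 17
f 47 46 49
f 47 49 48
f 49 46 50
f 49 50 48
f 50 46 51
f 50 51 48
f 51 46 52
f 51 52 48
f 52 46 53
f 52 53 48
f 53 46 54
f 53 54 48
f 54 46 55
f 54 55 48
f 55 46 56
f 55 56 48
f 56 46 57
f 56 57 48
f 57 46 47
f 57 47 48



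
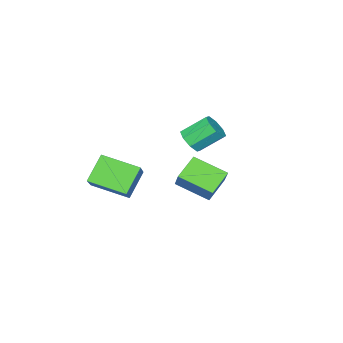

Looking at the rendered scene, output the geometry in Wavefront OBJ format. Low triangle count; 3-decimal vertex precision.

v 1.466 3.153 1.366
v 2.164 1.465 2.132
v 0.142 2.951 2.126
v 0.84 1.263 2.892
v 1.98 3.857 2.448
v 2.678 2.169 3.214
v 0.656 3.655 3.208
v 1.354 1.967 3.974
v 4.233 -2.455 1.25
v 3.017 -2.673 2.532
v 3.307 -0.611 0.685
v 2.091 -0.829 1.966
v 5.409 -1.471 2.534
v 4.193 -1.689 3.815
v 4.483 0.373 1.968
v 3.267 0.155 3.25
v -1.406 -0.884 2.729
v -0.768 -0.79 3.267
v -1.776 0.097 4.309
v -2.414 0.004 3.771
v -0.797 -0.315 2.834
v -1.805 0.572 3.877
v -1.182 -0.173 2.34
v -2.191 0.714 3.383
v -1.699 -0.447 2.074
v -2.707 0.44 3.116
v -2.044 -0.977 2.191
v -3.052 -0.09 3.233
v -2.015 -1.452 2.623
v -3.023 -0.565 3.666
v -1.629 -1.594 3.117
v -2.638 -0.707 4.16
v -1.113 -1.32 3.384
v -2.121 -0.433 4.426
f 2 4 1
f 5 2 1
f 1 4 3
f 3 5 1
f 2 8 4
f 6 2 5
f 6 8 2
f 4 8 3
f 7 5 3
f 3 8 7
f 7 6 5
f 8 6 7
f 10 12 9
f 13 10 9
f 9 12 11
f 11 13 9
f 10 16 12
f 14 10 13
f 14 16 10
f 12 16 11
f 15 13 11
f 11 16 15
f 15 14 13
f 16 14 15
f 18 17 21
f 18 21 19
f 19 21 22
f 19 22 20
f 21 17 23
f 21 23 22
f 22 23 24
f 22 24 20
f 23 17 25
f 23 25 24
f 24 25 26
f 24 26 20
f 25 17 27
f 25 27 26
f 26 27 28
f 26 28 20
f 27 17 29
f 27 29 28
f 28 29 30
f 28 30 20
f 29 17 31
f 29 31 30
f 30 31 32
f 30 32 20
f 31 17 33
f 31 33 32
f 32 33 34
f 32 34 20
f 33 17 18
f 33 18 34
f 34 18 19
f 34 19 20



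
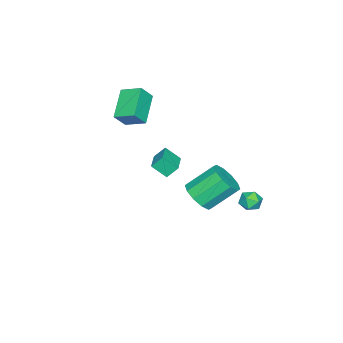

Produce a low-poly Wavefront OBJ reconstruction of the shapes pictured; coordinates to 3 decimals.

v -2.761 3.595 -3.258
v -2.208 4.057 -3.174
v -2.392 2.983 -2.326
v -1.839 3.445 -2.242
v -2.518 3.664 -2.111
v -2.746 4.043 -2.687
v -1.854 2.997 -2.813
v -2.082 3.376 -3.389
v -1.647 3.688 -2.899
v -2.058 4.1 -2.465
v -2.542 2.94 -3.035
v -2.953 3.352 -2.601
v -4.175 -4.539 2.004
v -4.197 -3.283 2.499
v -2.463 -4.1 0.965
v -2.485 -2.844 1.46
v -3.515 -4.896 2.94
v -3.537 -3.64 3.435
v -1.803 -4.457 1.901
v -1.825 -3.201 2.396
v 0.778 -0.717 1.527
v 0.475 -0.204 2.188
v 0.597 0.091 0.818
v 0.294 0.604 1.479
v 2.046 -0.244 1.741
v 1.743 0.269 2.402
v 1.865 0.564 1.032
v 1.562 1.077 1.693
v -2.557 0.293 -3.678
v -1.666 0.92 -3.646
v -2.611 2.194 -2.27
v -3.503 1.567 -2.302
v -2.067 1.152 -4.136
v -3.012 2.426 -2.76
v -2.654 1.055 -4.451
v -3.6 2.33 -3.075
v -3.205 0.668 -4.47
v -4.15 1.942 -3.094
v -3.509 0.137 -4.187
v -4.454 1.412 -2.811
v -3.449 -0.334 -3.71
v -4.394 0.94 -2.334
v -3.048 -0.566 -3.22
v -3.993 0.708 -1.844
v -2.46 -0.47 -2.905
v -3.406 0.805 -1.529
v -1.91 -0.082 -2.886
v -2.855 1.192 -1.51
v -1.606 0.448 -3.169
v -2.551 1.723 -1.793
f 1 12 6
f 1 6 2
f 1 2 8
f 1 8 11
f 1 11 12
f 2 6 10
f 6 12 5
f 12 11 3
f 11 8 7
f 8 2 9
f 4 10 5
f 4 5 3
f 4 3 7
f 4 7 9
f 4 9 10
f 5 10 6
f 3 5 12
f 7 3 11
f 9 7 8
f 10 9 2
f 14 16 13
f 17 14 13
f 13 16 15
f 15 17 13
f 14 20 16
f 18 14 17
f 18 20 14
f 16 20 15
f 19 17 15
f 15 20 19
f 19 18 17
f 20 18 19
f 22 24 21
f 25 22 21
f 21 24 23
f 23 25 21
f 22 28 24
f 26 22 25
f 26 28 22
f 24 28 23
f 27 25 23
f 23 28 27
f 27 26 25
f 28 26 27
f 30 29 33
f 30 33 31
f 31 33 34
f 31 34 32
f 33 29 35
f 33 35 34
f 34 35 36
f 34 36 32
f 35 29 37
f 35 37 36
f 36 37 38
f 36 38 32
f 37 29 39
f 37 39 38
f 38 39 40
f 38 40 32
f 39 29 41
f 39 41 40
f 40 41 42
f 40 42 32
f 41 29 43
f 41 43 42
f 42 43 44
f 42 44 32
f 43 29 45
f 43 45 44
f 44 45 46
f 44 46 32
f 45 29 47
f 45 47 46
f 46 47 48
f 46 48 32
f 47 29 49
f 47 49 48
f 48 49 50
f 48 50 32
f 49 29 30
f 49 30 50
f 50 30 31
f 50 31 32



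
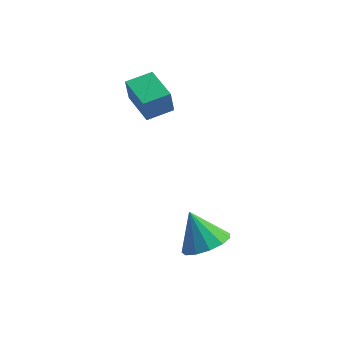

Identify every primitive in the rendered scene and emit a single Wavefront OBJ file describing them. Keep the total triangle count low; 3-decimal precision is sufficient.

v -1.199 3.069 -0.415
v -1.298 2.95 0.603
v -2.154 4.301 -0.365
v -2.252 4.183 0.654
v -0.328 3.737 -0.254
v -0.426 3.619 0.765
v -1.282 4.97 -0.203
v -1.381 4.851 0.815
v 1.675 -0.175 -4.052
v 2.334 -0.58 -3.5
v 0.945 0.335 -2.808
v 2.506 -0.083 -3.602
v 2.415 0.384 -3.847
v 2.089 0.674 -4.157
v 1.631 0.694 -4.434
v 1.187 0.439 -4.589
v 0.898 -0.011 -4.574
v 0.856 -0.514 -4.394
v 1.073 -0.908 -4.105
v 1.482 -1.07 -3.799
v 1.952 -0.947 -3.574
f 2 4 1
f 5 2 1
f 1 4 3
f 3 5 1
f 2 8 4
f 6 2 5
f 6 8 2
f 4 8 3
f 7 5 3
f 3 8 7
f 7 6 5
f 8 6 7
f 10 9 12
f 10 12 11
f 12 9 13
f 12 13 11
f 13 9 14
f 13 14 11
f 14 9 15
f 14 15 11
f 15 9 16
f 15 16 11
f 16 9 17
f 16 17 11
f 17 9 18
f 17 18 11
f 18 9 19
f 18 19 11
f 19 9 20
f 19 20 11
f 20 9 21
f 20 21 11
f 21 9 10
f 21 10 11



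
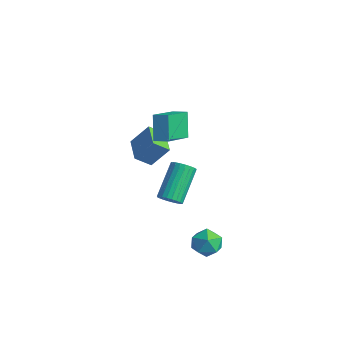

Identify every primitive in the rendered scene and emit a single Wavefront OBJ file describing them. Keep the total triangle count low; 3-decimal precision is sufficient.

v -2.047 -0.262 -1.493
v -2.402 -1.038 -0.814
v -3.361 0.467 -1.347
v -3.716 -0.308 -0.668
v -1.504 0.488 -0.352
v -1.859 -0.287 0.327
v -2.818 1.218 -0.206
v -3.173 0.442 0.473
v 1.496 -1.844 -1.113
v 2.071 -1.521 -1.138
v 1.319 -0.073 0.247
v 0.744 -0.396 0.273
v 1.94 -1.406 -1.329
v 1.189 0.041 0.057
v 1.742 -1.359 -1.486
v 0.991 0.089 -0.101
v 1.506 -1.385 -1.587
v 0.755 0.063 -0.201
v 1.269 -1.481 -1.615
v 0.518 -0.033 -0.23
v 1.066 -1.632 -1.567
v 0.315 -0.184 -0.182
v 0.929 -1.815 -1.45
v 0.177 -0.368 -0.064
v 0.878 -2.003 -1.281
v 0.126 -0.556 0.104
v 0.921 -2.167 -1.087
v 0.169 -0.719 0.298
v 1.051 -2.281 -0.897
v 0.3 -0.834 0.489
v 1.249 -2.329 -0.739
v 0.498 -0.881 0.646
v 1.485 -2.303 -0.639
v 0.734 -0.855 0.747
v 1.722 -2.207 -0.61
v 0.971 -0.759 0.775
v 1.925 -2.056 -0.658
v 1.174 -0.608 0.727
v 2.063 -1.872 -0.776
v 1.311 -0.425 0.61
v 2.114 -1.684 -0.944
v 1.362 -0.237 0.441
v 3.117 -0.893 -3.957
v 3.935 -0.592 -3.761
v 3.185 -1.808 -2.839
v 4.003 -1.507 -2.643
v 3.293 -0.978 -2.524
v 3.251 -0.413 -3.215
v 3.869 -1.987 -3.385
v 3.827 -1.422 -4.076
v 4.4 -1.269 -3.407
v 4.044 -0.645 -2.876
v 3.076 -1.755 -3.724
v 2.72 -1.131 -3.193
v -1.006 0.277 2.973
v -0.332 -1.441 3.91
v -0.312 0.662 3.179
v 0.363 -1.056 4.116
v -0.363 -0.184 1.664
v 0.312 -1.902 2.601
v 0.332 0.201 1.87
v 1.006 -1.517 2.807
f 2 4 1
f 5 2 1
f 1 4 3
f 3 5 1
f 2 8 4
f 6 2 5
f 6 8 2
f 4 8 3
f 7 5 3
f 3 8 7
f 7 6 5
f 8 6 7
f 10 9 13
f 10 13 11
f 11 13 14
f 11 14 12
f 13 9 15
f 13 15 14
f 14 15 16
f 14 16 12
f 15 9 17
f 15 17 16
f 16 17 18
f 16 18 12
f 17 9 19
f 17 19 18
f 18 19 20
f 18 20 12
f 19 9 21
f 19 21 20
f 20 21 22
f 20 22 12
f 21 9 23
f 21 23 22
f 22 23 24
f 22 24 12
f 23 9 25
f 23 25 24
f 24 25 26
f 24 26 12
f 25 9 27
f 25 27 26
f 26 27 28
f 26 28 12
f 27 9 29
f 27 29 28
f 28 29 30
f 28 30 12
f 29 9 31
f 29 31 30
f 30 31 32
f 30 32 12
f 31 9 33
f 31 33 32
f 32 33 34
f 32 34 12
f 33 9 35
f 33 35 34
f 34 35 36
f 34 36 12
f 35 9 37
f 35 37 36
f 36 37 38
f 36 38 12
f 37 9 39
f 37 39 38
f 38 39 40
f 38 40 12
f 39 9 41
f 39 41 40
f 40 41 42
f 40 42 12
f 41 9 10
f 41 10 42
f 42 10 11
f 42 11 12
f 43 54 48
f 43 48 44
f 43 44 50
f 43 50 53
f 43 53 54
f 44 48 52
f 48 54 47
f 54 53 45
f 53 50 49
f 50 44 51
f 46 52 47
f 46 47 45
f 46 45 49
f 46 49 51
f 46 51 52
f 47 52 48
f 45 47 54
f 49 45 53
f 51 49 50
f 52 51 44
f 56 58 55
f 59 56 55
f 55 58 57
f 57 59 55
f 56 62 58
f 60 56 59
f 60 62 56
f 58 62 57
f 61 59 57
f 57 62 61
f 61 60 59
f 62 60 61



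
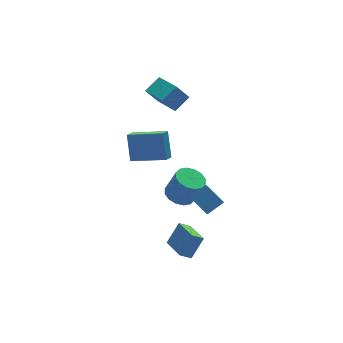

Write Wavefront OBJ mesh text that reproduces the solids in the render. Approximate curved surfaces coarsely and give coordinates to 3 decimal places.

v -0.328 -3.861 -0.741
v 0.714 -3.863 -0.146
v -0.737 -2.684 -0.02
v 0.305 -2.686 0.575
v 0.115 -3.234 -1.515
v 1.157 -3.236 -0.92
v -0.294 -2.057 -0.794
v 0.748 -2.059 -0.199
v -2.025 -3.909 -3.684
v -1.136 -3.709 -2.48
v -1.905 -2.204 -4.057
v -1.016 -2.003 -2.853
v -1.364 -4.057 -4.147
v -0.475 -3.856 -2.943
v -1.244 -2.351 -4.52
v -0.355 -2.151 -3.316
v 1.228 1.947 -4.465
v 1.88 1.341 -4.824
v 2.384 0.906 -3.173
v 1.732 1.513 -2.815
v 2.118 1.775 -4.782
v 2.622 1.341 -3.131
v 2.117 2.256 -4.656
v 2.621 1.821 -3.005
v 1.878 2.654 -4.478
v 2.382 2.219 -2.827
v 1.465 2.862 -4.297
v 1.969 2.428 -2.646
v 0.988 2.826 -4.161
v 1.492 2.391 -2.51
v 0.576 2.554 -4.107
v 1.08 2.119 -2.456
v 0.338 2.119 -4.149
v 0.842 1.685 -2.498
v 0.339 1.639 -4.275
v 0.843 1.204 -2.624
v 0.578 1.241 -4.453
v 1.082 0.806 -2.802
v 0.991 1.032 -4.634
v 1.495 0.598 -2.983
v 1.468 1.069 -4.77
v 1.972 0.634 -3.119
v -0.947 -0.42 1.575
v -0.674 0.475 3.101
v -2.462 1 1.014
v -2.188 1.894 2.54
v -0.372 0.046 1.2
v -0.098 0.94 2.726
v -1.886 1.465 0.639
v -1.613 2.36 2.165
v 1.174 2.373 2.944
v 0.454 2.578 4.007
v 1.068 4.251 2.511
v 0.348 4.455 3.573
v 2.212 2.585 3.607
v 1.492 2.789 4.669
v 2.106 4.462 3.173
v 1.386 4.667 4.236
f 2 4 1
f 5 2 1
f 1 4 3
f 3 5 1
f 2 8 4
f 6 2 5
f 6 8 2
f 4 8 3
f 7 5 3
f 3 8 7
f 7 6 5
f 8 6 7
f 10 12 9
f 13 10 9
f 9 12 11
f 11 13 9
f 10 16 12
f 14 10 13
f 14 16 10
f 12 16 11
f 15 13 11
f 11 16 15
f 15 14 13
f 16 14 15
f 18 17 21
f 18 21 19
f 19 21 22
f 19 22 20
f 21 17 23
f 21 23 22
f 22 23 24
f 22 24 20
f 23 17 25
f 23 25 24
f 24 25 26
f 24 26 20
f 25 17 27
f 25 27 26
f 26 27 28
f 26 28 20
f 27 17 29
f 27 29 28
f 28 29 30
f 28 30 20
f 29 17 31
f 29 31 30
f 30 31 32
f 30 32 20
f 31 17 33
f 31 33 32
f 32 33 34
f 32 34 20
f 33 17 35
f 33 35 34
f 34 35 36
f 34 36 20
f 35 17 37
f 35 37 36
f 36 37 38
f 36 38 20
f 37 17 39
f 37 39 38
f 38 39 40
f 38 40 20
f 39 17 41
f 39 41 40
f 40 41 42
f 40 42 20
f 41 17 18
f 41 18 42
f 42 18 19
f 42 19 20
f 44 46 43
f 47 44 43
f 43 46 45
f 45 47 43
f 44 50 46
f 48 44 47
f 48 50 44
f 46 50 45
f 49 47 45
f 45 50 49
f 49 48 47
f 50 48 49
f 52 54 51
f 55 52 51
f 51 54 53
f 53 55 51
f 52 58 54
f 56 52 55
f 56 58 52
f 54 58 53
f 57 55 53
f 53 58 57
f 57 56 55
f 58 56 57



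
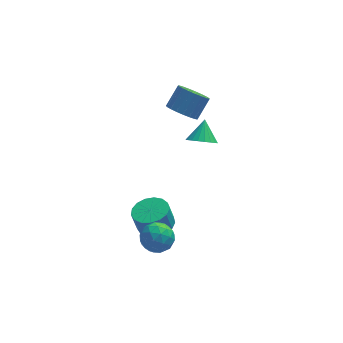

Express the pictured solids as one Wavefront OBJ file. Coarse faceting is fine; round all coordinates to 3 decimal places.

v 2.308 2.98 -0.54
v 2.78 3.46 -1.152
v 2.612 3.98 0.48
v 2.432 3.604 -1.19
v 2.063 3.641 -1.115
v 1.736 3.563 -0.941
v 1.508 3.384 -0.698
v 1.418 3.136 -0.427
v 1.482 2.86 -0.175
v 1.689 2.605 0.013
v 2.003 2.415 0.106
v 2.37 2.323 0.087
v 2.725 2.344 -0.04
v 3.009 2.475 -0.253
v 3.171 2.694 -0.516
v 3.184 2.961 -0.783
v 3.046 3.233 -1.008
v -0.772 -1.413 -3.276
v -0.017 -0.673 -3.109
v -0.334 -0.647 -1.797
v -1.088 -1.387 -1.964
v -0.437 -0.399 -3.215
v -0.753 -0.373 -1.903
v -0.933 -0.357 -3.336
v -1.249 -0.331 -2.024
v -1.392 -0.557 -3.443
v -1.708 -0.531 -2.131
v -1.709 -0.953 -3.511
v -2.025 -0.927 -2.199
v -1.811 -1.455 -3.526
v -2.128 -1.429 -2.214
v -1.675 -1.947 -3.484
v -1.992 -1.921 -2.171
v -1.333 -2.317 -3.393
v -1.649 -2.291 -2.081
v -0.861 -2.479 -3.276
v -1.178 -2.453 -1.964
v -0.369 -2.398 -3.159
v -0.686 -2.372 -1.847
v 0.03 -2.091 -3.069
v -0.286 -2.064 -1.757
v 0.246 -1.628 -3.026
v -0.07 -1.602 -1.714
v 0.229 -1.117 -3.04
v -0.088 -1.09 -1.728
v -1.522 -2.656 -2.341
v -0.667 -2.696 -2.875
v -1.193 -4.124 -1.705
v -0.338 -4.164 -2.239
v -0.427 -3.507 -1.478
v -0.63 -2.6 -1.871
v -1.23 -4.22 -2.709
v -1.433 -3.313 -3.102
v -0.486 -3.663 -3.103
v 0.01 -3.222 -2.342
v -1.87 -3.598 -2.238
v -1.374 -3.157 -1.477
v -1.123 -2.547 -2.664
v -0.737 -4.273 -1.916
v -0.789 -3.887 -1.469
v -0.287 -3.91 -1.783
v -1.102 -2.491 -2.074
v -0.599 -2.514 -2.388
v -0.458 -2.991 -1.567
v -1.261 -4.306 -2.192
v -0.758 -4.329 -2.506
v -1.573 -2.91 -2.797
v -1.071 -2.933 -3.111
v -1.402 -3.829 -3.013
v -0.514 -3.139 -3.112
v -0.321 -4.002 -2.738
v -0.845 -4.035 -3.014
v -0.965 -3.502 -3.245
v -0.223 -2.88 -2.665
v -0.03 -3.743 -2.291
v -0.082 -3.357 -1.843
v -0.201 -2.823 -2.074
v -0.117 -3.448 -2.798
v -1.83 -3.077 -2.289
v -1.637 -3.94 -1.915
v -1.659 -3.997 -2.506
v -1.778 -3.463 -2.737
v -1.539 -2.818 -1.842
v -1.346 -3.681 -1.468
v -0.895 -3.318 -1.335
v -1.015 -2.785 -1.566
v -1.743 -3.372 -1.782
v 1.217 3.207 2.034
v 1.733 3.661 1.336
v 2.5 4.407 2.388
v 1.983 3.953 3.086
v 1.418 3.914 1.386
v 2.185 4.66 2.438
v 1.068 4.045 1.548
v 1.834 4.791 2.6
v 0.744 4.031 1.795
v 1.51 4.777 2.847
v 0.501 3.875 2.082
v 1.268 4.62 3.134
v 0.382 3.603 2.362
v 1.149 4.349 3.414
v 0.408 3.263 2.584
v 1.174 4.008 3.636
v 0.573 2.913 2.712
v 1.34 3.658 3.764
v 0.85 2.614 2.722
v 1.616 3.359 3.774
v 1.19 2.417 2.613
v 1.957 3.163 3.665
v 1.535 2.358 2.405
v 2.301 3.103 3.456
v 1.824 2.445 2.132
v 2.591 3.19 3.184
v 2.009 2.664 1.842
v 2.776 3.409 2.894
v 2.057 2.977 1.585
v 2.823 3.722 2.637
v 1.959 3.329 1.406
v 2.726 4.075 2.458
f 2 1 4
f 2 4 3
f 4 1 5
f 4 5 3
f 5 1 6
f 5 6 3
f 6 1 7
f 6 7 3
f 7 1 8
f 7 8 3
f 8 1 9
f 8 9 3
f 9 1 10
f 9 10 3
f 10 1 11
f 10 11 3
f 11 1 12
f 11 12 3
f 12 1 13
f 12 13 3
f 13 1 14
f 13 14 3
f 14 1 15
f 14 15 3
f 15 1 16
f 15 16 3
f 16 1 17
f 16 17 3
f 17 1 2
f 17 2 3
f 19 18 22
f 19 22 20
f 20 22 23
f 20 23 21
f 22 18 24
f 22 24 23
f 23 24 25
f 23 25 21
f 24 18 26
f 24 26 25
f 25 26 27
f 25 27 21
f 26 18 28
f 26 28 27
f 27 28 29
f 27 29 21
f 28 18 30
f 28 30 29
f 29 30 31
f 29 31 21
f 30 18 32
f 30 32 31
f 31 32 33
f 31 33 21
f 32 18 34
f 32 34 33
f 33 34 35
f 33 35 21
f 34 18 36
f 34 36 35
f 35 36 37
f 35 37 21
f 36 18 38
f 36 38 37
f 37 38 39
f 37 39 21
f 38 18 40
f 38 40 39
f 39 40 41
f 39 41 21
f 40 18 42
f 40 42 41
f 41 42 43
f 41 43 21
f 42 18 44
f 42 44 43
f 43 44 45
f 43 45 21
f 44 18 19
f 44 19 45
f 45 19 20
f 45 20 21
f 46 83 62
f 83 57 86
f 62 86 51
f 83 86 62
f 46 62 58
f 62 51 63
f 58 63 47
f 62 63 58
f 46 58 67
f 58 47 68
f 67 68 53
f 58 68 67
f 46 67 79
f 67 53 82
f 79 82 56
f 67 82 79
f 46 79 83
f 79 56 87
f 83 87 57
f 79 87 83
f 47 63 74
f 63 51 77
f 74 77 55
f 63 77 74
f 51 86 64
f 86 57 85
f 64 85 50
f 86 85 64
f 57 87 84
f 87 56 80
f 84 80 48
f 87 80 84
f 56 82 81
f 82 53 69
f 81 69 52
f 82 69 81
f 53 68 73
f 68 47 70
f 73 70 54
f 68 70 73
f 49 75 61
f 75 55 76
f 61 76 50
f 75 76 61
f 49 61 59
f 61 50 60
f 59 60 48
f 61 60 59
f 49 59 66
f 59 48 65
f 66 65 52
f 59 65 66
f 49 66 71
f 66 52 72
f 71 72 54
f 66 72 71
f 49 71 75
f 71 54 78
f 75 78 55
f 71 78 75
f 50 76 64
f 76 55 77
f 64 77 51
f 76 77 64
f 48 60 84
f 60 50 85
f 84 85 57
f 60 85 84
f 52 65 81
f 65 48 80
f 81 80 56
f 65 80 81
f 54 72 73
f 72 52 69
f 73 69 53
f 72 69 73
f 55 78 74
f 78 54 70
f 74 70 47
f 78 70 74
f 89 88 92
f 89 92 90
f 90 92 93
f 90 93 91
f 92 88 94
f 92 94 93
f 93 94 95
f 93 95 91
f 94 88 96
f 94 96 95
f 95 96 97
f 95 97 91
f 96 88 98
f 96 98 97
f 97 98 99
f 97 99 91
f 98 88 100
f 98 100 99
f 99 100 101
f 99 101 91
f 100 88 102
f 100 102 101
f 101 102 103
f 101 103 91
f 102 88 104
f 102 104 103
f 103 104 105
f 103 105 91
f 104 88 106
f 104 106 105
f 105 106 107
f 105 107 91
f 106 88 108
f 106 108 107
f 107 108 109
f 107 109 91
f 108 88 110
f 108 110 109
f 109 110 111
f 109 111 91
f 110 88 112
f 110 112 111
f 111 112 113
f 111 113 91
f 112 88 114
f 112 114 113
f 113 114 115
f 113 115 91
f 114 88 116
f 114 116 115
f 115 116 117
f 115 117 91
f 116 88 118
f 116 118 117
f 117 118 119
f 117 119 91
f 118 88 89
f 118 89 119
f 119 89 90
f 119 90 91



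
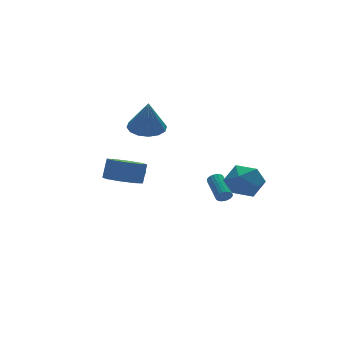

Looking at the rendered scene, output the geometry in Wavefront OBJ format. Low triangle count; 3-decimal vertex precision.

v -0.886 2.203 2.443
v 0.001 2.835 2.598
v -0.974 1.837 4.437
v -0.442 3.19 2.644
v -1.004 3.28 2.635
v -1.534 3.082 2.575
v -1.891 2.648 2.48
v -1.978 2.095 2.374
v -1.772 1.572 2.287
v -1.329 1.217 2.242
v -0.767 1.127 2.25
v -0.237 1.325 2.31
v 0.12 1.759 2.406
v 0.207 2.311 2.511
v 3.459 1.129 -3.744
v 3.733 1.227 -4.15
v 4.075 2.789 -3.543
v 3.801 2.691 -3.136
v 3.544 1.292 -4.209
v 3.887 2.853 -3.601
v 3.341 1.328 -4.187
v 3.683 2.889 -3.58
v 3.158 1.33 -4.089
v 3.5 2.891 -3.481
v 3.026 1.297 -3.931
v 3.369 2.858 -3.323
v 2.97 1.235 -3.74
v 3.313 2.797 -3.133
v 2.998 1.155 -3.551
v 3.341 2.717 -2.943
v 3.106 1.071 -3.394
v 3.449 2.632 -2.787
v 3.275 0.996 -3.298
v 3.617 2.558 -2.691
v 3.475 0.945 -3.279
v 3.818 2.506 -2.672
v 3.673 0.925 -3.341
v 4.016 2.487 -2.733
v 3.834 0.941 -3.472
v 4.176 2.503 -2.864
v 3.93 0.99 -3.65
v 4.272 2.551 -3.042
v 3.944 1.062 -3.844
v 4.286 2.623 -3.237
v 3.874 1.146 -4.021
v 4.217 2.707 -3.414
v 2.219 -1.599 -0.411
v 2.998 -2.237 -1.099
v 1.642 -3.263 0.479
v 2.421 -3.901 -0.209
v 2.844 -3.142 0.648
v 3.2 -2.114 0.097
v 1.44 -3.386 -0.717
v 1.796 -2.358 -1.268
v 2.517 -3.342 -1.288
v 3.385 -3.191 -0.444
v 1.255 -2.309 -0.176
v 2.123 -2.158 0.668
v -1.026 3.443 -1.768
v -0.443 3.63 -1.389
v -1.554 3.317 -0.892
v -0.646 3.973 -1.463
v -0.97 4.148 -1.633
v -1.312 4.099 -1.846
v -1.563 3.841 -2.035
v -1.643 3.457 -2.138
v -1.527 3.069 -2.124
v -1.252 2.799 -1.997
v -0.906 2.733 -1.797
v -0.597 2.893 -1.587
v -0.424 3.228 -1.435
v -3.78 -0.346 0.259
v -3.205 0.448 -0.217
v -2.745 0.8 0.925
v -3.32 0.006 1.401
v -3.966 0.699 0.012
v -3.507 1.051 1.154
v -4.619 0.338 0.386
v -4.159 0.69 1.528
v -4.78 -0.424 0.686
v -4.32 -0.072 1.827
v -4.355 -1.14 0.735
v -3.895 -0.788 1.877
v -3.593 -1.391 0.506
v -3.134 -1.039 1.648
v -2.941 -1.03 0.132
v -2.481 -0.678 1.274
v -2.78 -0.268 -0.167
v -2.32 0.084 0.974
f 2 1 4
f 2 4 3
f 4 1 5
f 4 5 3
f 5 1 6
f 5 6 3
f 6 1 7
f 6 7 3
f 7 1 8
f 7 8 3
f 8 1 9
f 8 9 3
f 9 1 10
f 9 10 3
f 10 1 11
f 10 11 3
f 11 1 12
f 11 12 3
f 12 1 13
f 12 13 3
f 13 1 14
f 13 14 3
f 14 1 2
f 14 2 3
f 16 15 19
f 16 19 17
f 17 19 20
f 17 20 18
f 19 15 21
f 19 21 20
f 20 21 22
f 20 22 18
f 21 15 23
f 21 23 22
f 22 23 24
f 22 24 18
f 23 15 25
f 23 25 24
f 24 25 26
f 24 26 18
f 25 15 27
f 25 27 26
f 26 27 28
f 26 28 18
f 27 15 29
f 27 29 28
f 28 29 30
f 28 30 18
f 29 15 31
f 29 31 30
f 30 31 32
f 30 32 18
f 31 15 33
f 31 33 32
f 32 33 34
f 32 34 18
f 33 15 35
f 33 35 34
f 34 35 36
f 34 36 18
f 35 15 37
f 35 37 36
f 36 37 38
f 36 38 18
f 37 15 39
f 37 39 38
f 38 39 40
f 38 40 18
f 39 15 41
f 39 41 40
f 40 41 42
f 40 42 18
f 41 15 43
f 41 43 42
f 42 43 44
f 42 44 18
f 43 15 45
f 43 45 44
f 44 45 46
f 44 46 18
f 45 15 16
f 45 16 46
f 46 16 17
f 46 17 18
f 47 58 52
f 47 52 48
f 47 48 54
f 47 54 57
f 47 57 58
f 48 52 56
f 52 58 51
f 58 57 49
f 57 54 53
f 54 48 55
f 50 56 51
f 50 51 49
f 50 49 53
f 50 53 55
f 50 55 56
f 51 56 52
f 49 51 58
f 53 49 57
f 55 53 54
f 56 55 48
f 60 59 62
f 60 62 61
f 62 59 63
f 62 63 61
f 63 59 64
f 63 64 61
f 64 59 65
f 64 65 61
f 65 59 66
f 65 66 61
f 66 59 67
f 66 67 61
f 67 59 68
f 67 68 61
f 68 59 69
f 68 69 61
f 69 59 70
f 69 70 61
f 70 59 71
f 70 71 61
f 71 59 60
f 71 60 61
f 73 72 76
f 73 76 74
f 74 76 77
f 74 77 75
f 76 72 78
f 76 78 77
f 77 78 79
f 77 79 75
f 78 72 80
f 78 80 79
f 79 80 81
f 79 81 75
f 80 72 82
f 80 82 81
f 81 82 83
f 81 83 75
f 82 72 84
f 82 84 83
f 83 84 85
f 83 85 75
f 84 72 86
f 84 86 85
f 85 86 87
f 85 87 75
f 86 72 88
f 86 88 87
f 87 88 89
f 87 89 75
f 88 72 73
f 88 73 89
f 89 73 74
f 89 74 75



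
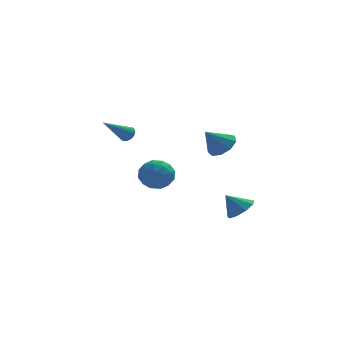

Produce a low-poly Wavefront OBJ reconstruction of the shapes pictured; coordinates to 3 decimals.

v 3.909 3.023 -1.33
v 4.609 2.511 -0.918
v 2.931 2.617 -0.17
v 4.62 3.128 -0.693
v 4.298 3.696 -0.766
v 3.794 3.949 -1.103
v 3.344 3.768 -1.545
v 3.158 3.239 -1.887
v 3.324 2.609 -1.968
v 3.763 2.172 -1.75
v 4.271 2.134 -1.336
v -1.173 4.23 -0.754
v -0.802 3.854 -0.639
v -2.567 3.23 0.474
v -0.767 4.005 -0.477
v -0.803 4.195 -0.362
v -0.902 4.391 -0.315
v -1.048 4.559 -0.344
v -1.215 4.67 -0.444
v -1.375 4.705 -0.597
v -1.501 4.658 -0.778
v -1.569 4.537 -0.954
v -1.569 4.363 -1.096
v -1.5 4.165 -1.178
v -1.375 3.979 -1.187
v -1.214 3.837 -1.122
v -1.047 3.762 -0.992
v -0.901 3.768 -0.822
v 4.173 -3.332 -3.709
v 4.867 -3.211 -3.166
v 3.387 -3.208 -2.731
v 4.679 -2.675 -3.386
v 4.253 -2.447 -3.756
v 3.79 -2.633 -4.105
v 3.506 -3.146 -4.268
v 3.534 -3.746 -4.169
v 3.86 -4.153 -3.855
v 4.333 -4.175 -3.472
v 4.731 -3.803 -3.2
v -0.481 -2.238 -1.504
v 0.251 -2.295 -0.796
v -0.531 -3.885 -1.584
v 0.201 -3.942 -0.876
v -0.73 -3.61 -0.622
v -0.698 -2.592 -0.572
v 0.418 -3.588 -1.808
v 0.45 -2.57 -1.758
v 0.807 -3.129 -0.984
v 0.098 -3.143 -0.251
v -0.378 -3.037 -2.129
v -1.087 -3.051 -1.396
v -0.11 -2.122 -1.143
v -0.17 -4.058 -1.237
v -0.717 -3.863 -1.088
v -0.286 -3.897 -0.672
v -0.668 -2.296 -1.011
v -0.238 -2.33 -0.595
v -0.815 -3.103 -0.493
v -0.042 -3.85 -1.785
v 0.388 -3.884 -1.369
v 0.006 -2.283 -1.708
v 0.437 -2.317 -1.292
v 0.535 -3.077 -1.887
v 0.647 -2.646 -0.837
v 0.617 -3.614 -0.884
v 0.745 -3.406 -1.432
v 0.763 -2.807 -1.402
v 0.23 -2.654 -0.406
v 0.2 -3.622 -0.454
v -0.347 -3.427 -0.304
v -0.328 -2.829 -0.275
v 0.556 -3.144 -0.517
v -0.48 -2.558 -1.926
v -0.51 -3.526 -1.974
v 0.048 -3.351 -2.105
v 0.067 -2.753 -2.076
v -0.897 -2.566 -1.496
v -0.927 -3.534 -1.543
v -1.043 -3.373 -0.978
v -1.025 -2.774 -0.948
v -0.836 -3.036 -1.863
f 2 1 4
f 2 4 3
f 4 1 5
f 4 5 3
f 5 1 6
f 5 6 3
f 6 1 7
f 6 7 3
f 7 1 8
f 7 8 3
f 8 1 9
f 8 9 3
f 9 1 10
f 9 10 3
f 10 1 11
f 10 11 3
f 11 1 2
f 11 2 3
f 13 12 15
f 13 15 14
f 15 12 16
f 15 16 14
f 16 12 17
f 16 17 14
f 17 12 18
f 17 18 14
f 18 12 19
f 18 19 14
f 19 12 20
f 19 20 14
f 20 12 21
f 20 21 14
f 21 12 22
f 21 22 14
f 22 12 23
f 22 23 14
f 23 12 24
f 23 24 14
f 24 12 25
f 24 25 14
f 25 12 26
f 25 26 14
f 26 12 27
f 26 27 14
f 27 12 28
f 27 28 14
f 28 12 13
f 28 13 14
f 30 29 32
f 30 32 31
f 32 29 33
f 32 33 31
f 33 29 34
f 33 34 31
f 34 29 35
f 34 35 31
f 35 29 36
f 35 36 31
f 36 29 37
f 36 37 31
f 37 29 38
f 37 38 31
f 38 29 39
f 38 39 31
f 39 29 30
f 39 30 31
f 40 77 56
f 77 51 80
f 56 80 45
f 77 80 56
f 40 56 52
f 56 45 57
f 52 57 41
f 56 57 52
f 40 52 61
f 52 41 62
f 61 62 47
f 52 62 61
f 40 61 73
f 61 47 76
f 73 76 50
f 61 76 73
f 40 73 77
f 73 50 81
f 77 81 51
f 73 81 77
f 41 57 68
f 57 45 71
f 68 71 49
f 57 71 68
f 45 80 58
f 80 51 79
f 58 79 44
f 80 79 58
f 51 81 78
f 81 50 74
f 78 74 42
f 81 74 78
f 50 76 75
f 76 47 63
f 75 63 46
f 76 63 75
f 47 62 67
f 62 41 64
f 67 64 48
f 62 64 67
f 43 69 55
f 69 49 70
f 55 70 44
f 69 70 55
f 43 55 53
f 55 44 54
f 53 54 42
f 55 54 53
f 43 53 60
f 53 42 59
f 60 59 46
f 53 59 60
f 43 60 65
f 60 46 66
f 65 66 48
f 60 66 65
f 43 65 69
f 65 48 72
f 69 72 49
f 65 72 69
f 44 70 58
f 70 49 71
f 58 71 45
f 70 71 58
f 42 54 78
f 54 44 79
f 78 79 51
f 54 79 78
f 46 59 75
f 59 42 74
f 75 74 50
f 59 74 75
f 48 66 67
f 66 46 63
f 67 63 47
f 66 63 67
f 49 72 68
f 72 48 64
f 68 64 41
f 72 64 68



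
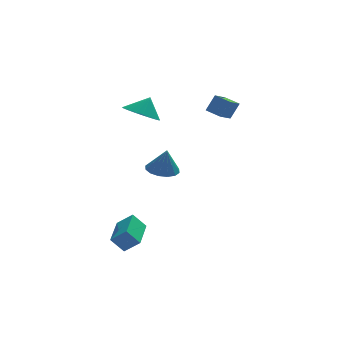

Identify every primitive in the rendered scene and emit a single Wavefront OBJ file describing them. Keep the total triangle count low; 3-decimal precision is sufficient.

v -0.527 -2.264 -0.63
v 0.224 -2.212 -0.734
v -0.353 -2.396 0.57
v 0.103 -1.842 -0.676
v -0.186 -1.585 -0.605
v -0.567 -1.51 -0.541
v -0.938 -1.637 -0.501
v -1.198 -1.932 -0.496
v -1.279 -2.316 -0.526
v -1.158 -2.686 -0.585
v -0.869 -2.943 -0.655
v -0.488 -3.018 -0.719
v -0.117 -2.891 -0.759
v 0.143 -2.596 -0.764
v -2.698 -4.332 -4.275
v -3.25 -4.16 -3.598
v -2.083 -2.816 -4.156
v -2.635 -2.645 -3.479
v -2.065 -4.635 -3.681
v -2.617 -4.464 -3.004
v -1.45 -3.12 -3.562
v -2.002 -2.948 -2.885
v 1.907 -0.327 1.812
v 2.361 -0.186 2.612
v 2.548 0.308 1.337
v 3.002 0.449 2.136
v 2.398 -0.949 1.644
v 2.852 -0.808 2.443
v 3.039 -0.314 1.168
v 3.493 -0.173 1.968
v -1.117 -0.771 2.127
v -0.706 -0.092 1.702
v -0.643 -0.529 2.973
v -0.996 0.066 1.82
v -1.305 0.098 1.984
v -1.585 -0.004 2.17
v -1.794 -0.222 2.349
v -1.9 -0.523 2.495
v -1.887 -0.862 2.584
v -1.756 -1.188 2.604
v -1.528 -1.45 2.551
v -1.238 -1.608 2.434
v -0.929 -1.639 2.27
v -0.649 -1.538 2.084
v -0.44 -1.32 1.904
v -0.334 -1.019 1.759
v -0.347 -0.679 1.669
v -0.478 -0.354 1.65
f 2 1 4
f 2 4 3
f 4 1 5
f 4 5 3
f 5 1 6
f 5 6 3
f 6 1 7
f 6 7 3
f 7 1 8
f 7 8 3
f 8 1 9
f 8 9 3
f 9 1 10
f 9 10 3
f 10 1 11
f 10 11 3
f 11 1 12
f 11 12 3
f 12 1 13
f 12 13 3
f 13 1 14
f 13 14 3
f 14 1 2
f 14 2 3
f 16 18 15
f 19 16 15
f 15 18 17
f 17 19 15
f 16 22 18
f 20 16 19
f 20 22 16
f 18 22 17
f 21 19 17
f 17 22 21
f 21 20 19
f 22 20 21
f 24 26 23
f 27 24 23
f 23 26 25
f 25 27 23
f 24 30 26
f 28 24 27
f 28 30 24
f 26 30 25
f 29 27 25
f 25 30 29
f 29 28 27
f 30 28 29
f 32 31 34
f 32 34 33
f 34 31 35
f 34 35 33
f 35 31 36
f 35 36 33
f 36 31 37
f 36 37 33
f 37 31 38
f 37 38 33
f 38 31 39
f 38 39 33
f 39 31 40
f 39 40 33
f 40 31 41
f 40 41 33
f 41 31 42
f 41 42 33
f 42 31 43
f 42 43 33
f 43 31 44
f 43 44 33
f 44 31 45
f 44 45 33
f 45 31 46
f 45 46 33
f 46 31 47
f 46 47 33
f 47 31 48
f 47 48 33
f 48 31 32
f 48 32 33

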